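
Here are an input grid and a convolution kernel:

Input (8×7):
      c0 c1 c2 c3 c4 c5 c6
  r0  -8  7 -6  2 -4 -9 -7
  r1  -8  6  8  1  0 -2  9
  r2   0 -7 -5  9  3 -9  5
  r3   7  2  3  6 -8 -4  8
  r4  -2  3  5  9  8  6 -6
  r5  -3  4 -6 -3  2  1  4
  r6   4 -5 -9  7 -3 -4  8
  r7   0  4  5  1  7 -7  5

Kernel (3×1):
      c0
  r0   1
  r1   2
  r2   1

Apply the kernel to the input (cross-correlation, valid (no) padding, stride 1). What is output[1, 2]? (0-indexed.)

1

The receptive field on the input at this output position is [8 / -5 / 3]. Elementwise product with the kernel and sum: 8·1 + -5·2 + 3·1.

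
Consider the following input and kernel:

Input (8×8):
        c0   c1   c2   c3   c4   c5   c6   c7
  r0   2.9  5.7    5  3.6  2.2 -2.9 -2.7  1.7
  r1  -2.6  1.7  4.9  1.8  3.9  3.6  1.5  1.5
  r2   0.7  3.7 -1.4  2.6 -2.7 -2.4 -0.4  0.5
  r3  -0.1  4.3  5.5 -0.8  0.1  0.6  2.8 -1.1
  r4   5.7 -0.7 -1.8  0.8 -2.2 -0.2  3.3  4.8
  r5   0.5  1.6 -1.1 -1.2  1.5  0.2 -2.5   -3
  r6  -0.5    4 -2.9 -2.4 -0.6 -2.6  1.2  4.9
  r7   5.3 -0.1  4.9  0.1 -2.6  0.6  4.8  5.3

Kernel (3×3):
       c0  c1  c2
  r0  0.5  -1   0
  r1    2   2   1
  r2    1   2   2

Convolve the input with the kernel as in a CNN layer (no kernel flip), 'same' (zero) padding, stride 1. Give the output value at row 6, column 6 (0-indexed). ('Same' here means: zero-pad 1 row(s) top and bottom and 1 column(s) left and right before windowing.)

25.5

The receptive field on the zero-padded input at this output position is [0.2 -2.5 -3 / -2.6 1.2 4.9 / 0.6 4.8 5.3]. Elementwise product with the kernel and sum: 0.2·0.5 + -2.5·-1 + -2.6·2 + 1.2·2 + 4.9·1 + 0.6·1 + 4.8·2 + 5.3·2.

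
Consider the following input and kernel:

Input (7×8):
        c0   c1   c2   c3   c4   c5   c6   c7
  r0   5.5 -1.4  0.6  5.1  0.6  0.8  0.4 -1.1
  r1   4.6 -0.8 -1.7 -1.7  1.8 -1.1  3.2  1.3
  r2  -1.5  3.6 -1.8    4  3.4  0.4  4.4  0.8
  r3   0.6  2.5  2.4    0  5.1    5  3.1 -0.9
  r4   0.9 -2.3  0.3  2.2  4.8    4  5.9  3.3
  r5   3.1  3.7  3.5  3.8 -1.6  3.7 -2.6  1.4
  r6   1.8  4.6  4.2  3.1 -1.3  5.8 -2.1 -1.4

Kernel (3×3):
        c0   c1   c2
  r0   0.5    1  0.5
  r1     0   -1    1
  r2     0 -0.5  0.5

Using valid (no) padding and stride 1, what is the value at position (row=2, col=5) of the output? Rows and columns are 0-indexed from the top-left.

The receptive field on the input at this output position is [0.4 4.4 0.8 / 5 3.1 -0.9 / 4 5.9 3.3]. Elementwise product with the kernel and sum: 0.4·0.5 + 4.4·1 + 0.8·0.5 + 3.1·-1 + -0.9·1 + 5.9·-0.5 + 3.3·0.5.

-0.3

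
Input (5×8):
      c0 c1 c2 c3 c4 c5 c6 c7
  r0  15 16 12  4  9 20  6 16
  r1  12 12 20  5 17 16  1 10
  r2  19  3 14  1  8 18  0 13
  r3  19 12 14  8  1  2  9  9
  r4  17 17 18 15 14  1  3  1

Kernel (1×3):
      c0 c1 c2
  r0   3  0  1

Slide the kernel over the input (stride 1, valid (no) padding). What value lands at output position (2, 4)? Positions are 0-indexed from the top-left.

The receptive field on the input at this output position is [8 18 0]. Elementwise product with the kernel and sum: 8·3 + 0·1.

24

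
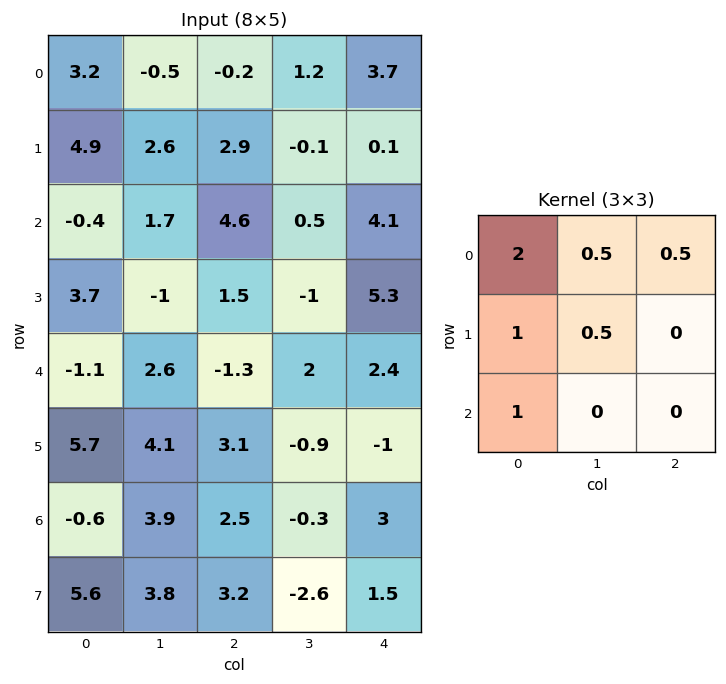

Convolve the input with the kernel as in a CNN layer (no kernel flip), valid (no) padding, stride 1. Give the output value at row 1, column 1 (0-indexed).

The receptive field on the input at this output position is [2.6 2.9 -0.1 / 1.7 4.6 0.5 / -1 1.5 -1]. Elementwise product with the kernel and sum: 2.6·2 + 2.9·0.5 + -0.1·0.5 + 1.7·1 + 4.6·0.5 + -1·1.

9.6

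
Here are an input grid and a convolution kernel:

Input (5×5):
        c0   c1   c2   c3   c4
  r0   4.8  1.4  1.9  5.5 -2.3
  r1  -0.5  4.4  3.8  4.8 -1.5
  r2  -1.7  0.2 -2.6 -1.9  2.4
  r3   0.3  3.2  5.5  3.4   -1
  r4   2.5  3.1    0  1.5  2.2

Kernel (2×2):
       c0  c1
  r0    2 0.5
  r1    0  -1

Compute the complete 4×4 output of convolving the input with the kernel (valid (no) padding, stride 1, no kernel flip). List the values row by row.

Output[0,0]: The receptive field on the input at this output position is [4.8 1.4 / -0.5 4.4]. Elementwise product with the kernel and sum: 4.8·2 + 1.4·0.5 + 4.4·-1.
Output[0,1]: The receptive field on the input at this output position is [1.4 1.9 / 4.4 3.8]. Elementwise product with the kernel and sum: 1.4·2 + 1.9·0.5 + 3.8·-1.

5.9 -0.05 1.75 11.35
1 13.3 11.9 6.45
-6.5 -6.4 -9.55 -1.6
-0.9 9.15 11.2 4.1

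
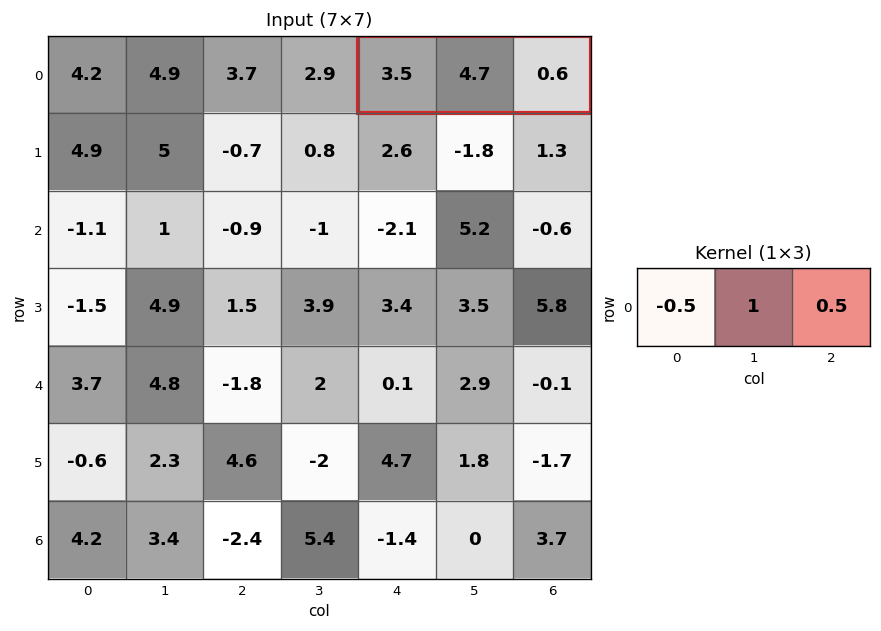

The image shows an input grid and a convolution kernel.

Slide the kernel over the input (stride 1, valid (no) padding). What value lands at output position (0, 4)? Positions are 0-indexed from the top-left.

3.25

The receptive field on the input at this output position is [3.5 4.7 0.6]. Elementwise product with the kernel and sum: 3.5·-0.5 + 4.7·1 + 0.6·0.5.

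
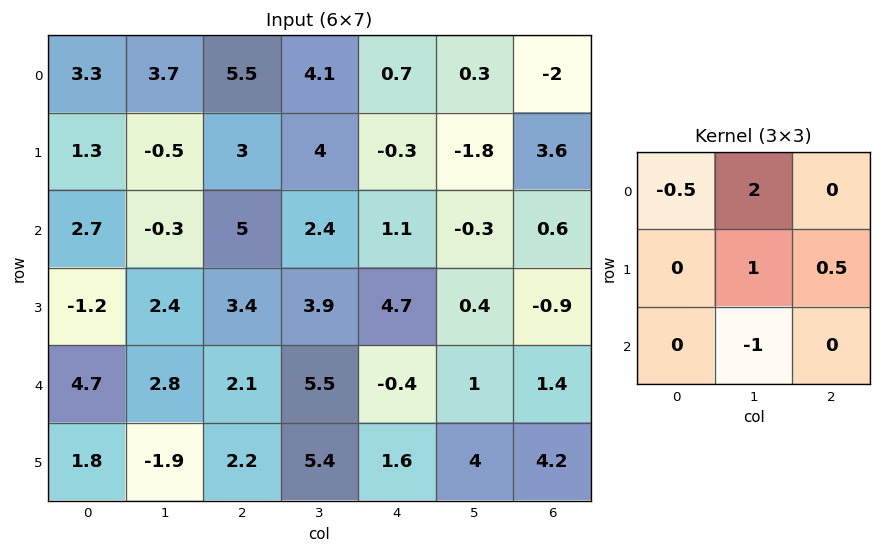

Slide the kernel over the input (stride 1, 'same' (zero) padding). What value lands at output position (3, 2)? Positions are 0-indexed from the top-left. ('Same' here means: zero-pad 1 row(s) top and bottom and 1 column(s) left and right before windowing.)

13.4

The receptive field on the zero-padded input at this output position is [-0.3 5 2.4 / 2.4 3.4 3.9 / 2.8 2.1 5.5]. Elementwise product with the kernel and sum: -0.3·-0.5 + 5·2 + 3.4·1 + 3.9·0.5 + 2.1·-1.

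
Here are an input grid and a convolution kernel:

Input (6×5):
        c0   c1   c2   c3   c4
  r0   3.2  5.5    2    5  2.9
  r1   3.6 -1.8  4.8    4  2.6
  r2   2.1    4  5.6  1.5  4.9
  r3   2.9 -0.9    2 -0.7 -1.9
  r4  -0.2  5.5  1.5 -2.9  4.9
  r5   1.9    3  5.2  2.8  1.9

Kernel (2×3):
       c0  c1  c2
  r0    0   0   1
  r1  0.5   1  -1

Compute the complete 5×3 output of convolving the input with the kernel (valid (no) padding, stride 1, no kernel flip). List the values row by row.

Output[0,0]: The receptive field on the input at this output position is [3.2 5.5 2 / 3.6 -1.8 4.8]. Elementwise product with the kernel and sum: 2·1 + 3.6·0.5 + -1.8·1 + 4.8·-1.

-2.8 4.9 6.7
4.25 10.1 2
4.15 3.75 7.1
5.9 6.45 -8.95
0.25 1 8.4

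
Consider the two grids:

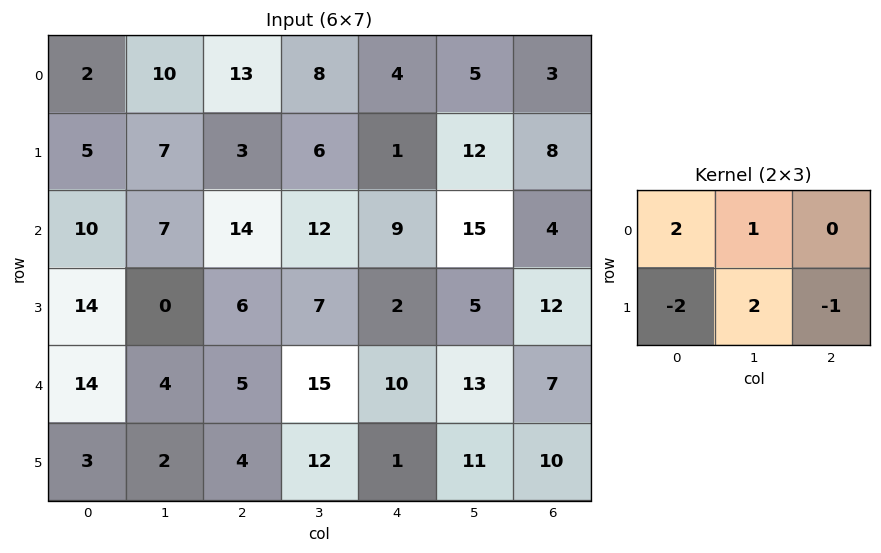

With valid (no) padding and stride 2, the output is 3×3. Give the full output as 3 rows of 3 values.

15 39 27
-7 40 27
26 40 43

Output[0,0]: The receptive field on the input at this output position is [2 10 13 / 5 7 3]. Elementwise product with the kernel and sum: 2·2 + 10·1 + 5·-2 + 7·2 + 3·-1.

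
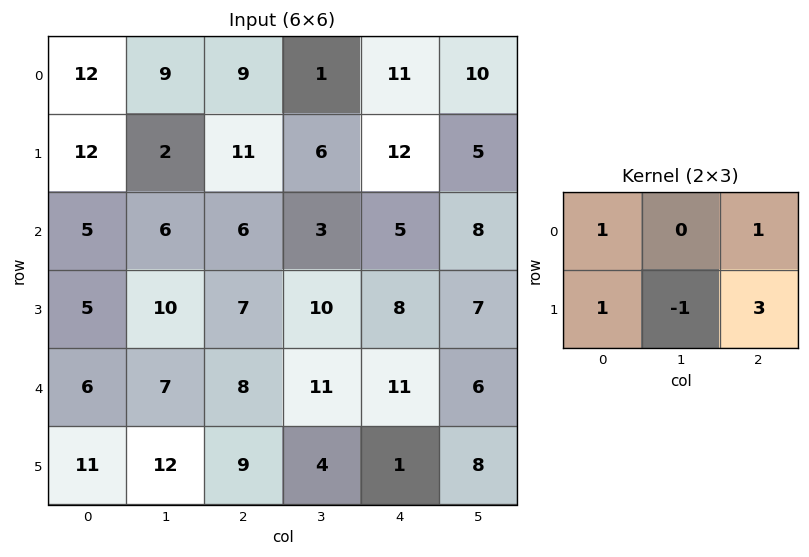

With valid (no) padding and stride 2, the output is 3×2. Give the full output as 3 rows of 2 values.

Output[0,0]: The receptive field on the input at this output position is [12 9 9 / 12 2 11]. Elementwise product with the kernel and sum: 12·1 + 9·1 + 12·1 + 2·-1 + 11·3.

64 61
27 32
40 27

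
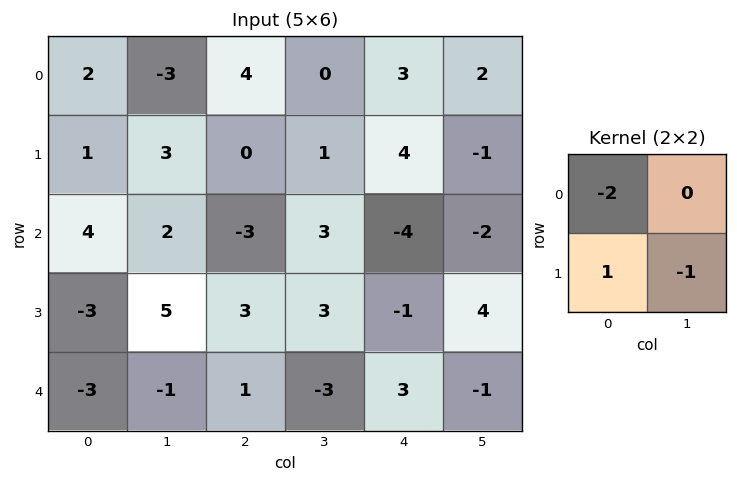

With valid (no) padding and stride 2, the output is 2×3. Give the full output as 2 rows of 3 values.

-6 -9 -1
-16 6 3

Output[0,0]: The receptive field on the input at this output position is [2 -3 / 1 3]. Elementwise product with the kernel and sum: 2·-2 + 1·1 + 3·-1.
Output[0,1]: The receptive field on the input at this output position is [4 0 / 0 1]. Elementwise product with the kernel and sum: 4·-2 + 0·1 + 1·-1.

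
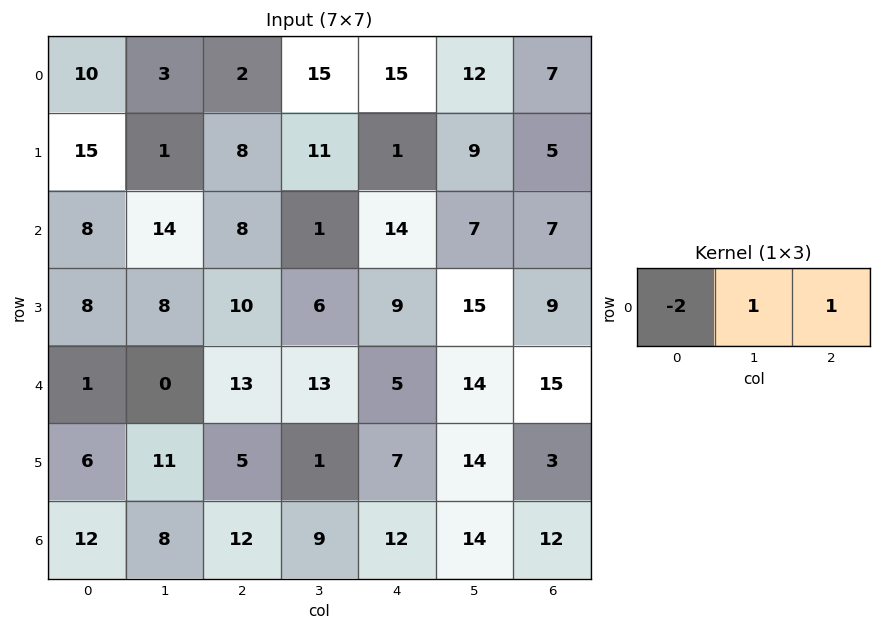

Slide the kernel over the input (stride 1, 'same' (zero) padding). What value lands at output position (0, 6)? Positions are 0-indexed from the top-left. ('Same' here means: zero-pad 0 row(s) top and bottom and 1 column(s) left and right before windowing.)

-17

The receptive field on the zero-padded input at this output position is [12 7 0]. Elementwise product with the kernel and sum: 12·-2 + 7·1 + 0·1.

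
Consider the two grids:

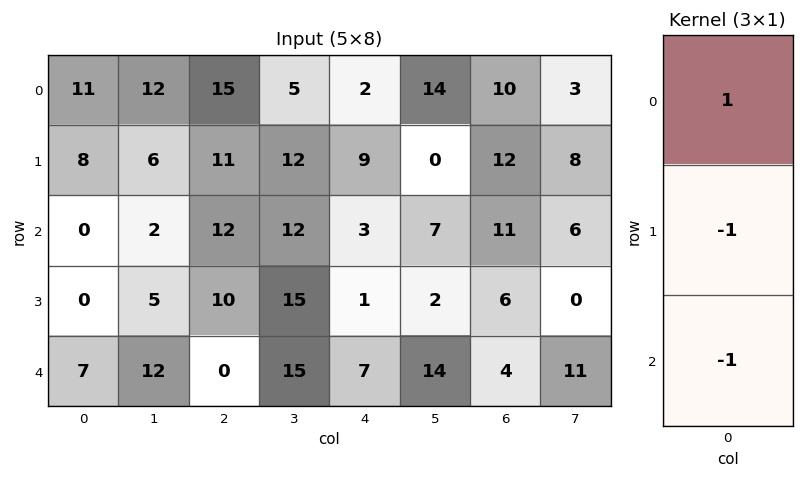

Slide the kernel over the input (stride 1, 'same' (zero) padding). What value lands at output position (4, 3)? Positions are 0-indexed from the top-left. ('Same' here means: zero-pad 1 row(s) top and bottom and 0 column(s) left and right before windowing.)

0

The receptive field on the zero-padded input at this output position is [15 / 15 / 0]. Elementwise product with the kernel and sum: 15·1 + 15·-1 + 0·-1.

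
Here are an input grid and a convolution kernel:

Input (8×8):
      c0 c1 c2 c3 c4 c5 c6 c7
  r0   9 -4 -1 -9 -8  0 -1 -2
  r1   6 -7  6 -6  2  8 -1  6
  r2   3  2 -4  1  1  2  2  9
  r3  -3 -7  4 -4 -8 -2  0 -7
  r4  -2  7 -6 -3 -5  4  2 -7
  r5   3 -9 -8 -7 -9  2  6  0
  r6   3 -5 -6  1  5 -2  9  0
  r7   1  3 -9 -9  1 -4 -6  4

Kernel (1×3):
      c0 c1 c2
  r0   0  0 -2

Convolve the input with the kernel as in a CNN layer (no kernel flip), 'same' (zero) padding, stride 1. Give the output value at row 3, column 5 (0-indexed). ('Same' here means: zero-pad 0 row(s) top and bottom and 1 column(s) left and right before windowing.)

The receptive field on the zero-padded input at this output position is [-8 -2 0]. Elementwise product with the kernel and sum: 0·-2.

0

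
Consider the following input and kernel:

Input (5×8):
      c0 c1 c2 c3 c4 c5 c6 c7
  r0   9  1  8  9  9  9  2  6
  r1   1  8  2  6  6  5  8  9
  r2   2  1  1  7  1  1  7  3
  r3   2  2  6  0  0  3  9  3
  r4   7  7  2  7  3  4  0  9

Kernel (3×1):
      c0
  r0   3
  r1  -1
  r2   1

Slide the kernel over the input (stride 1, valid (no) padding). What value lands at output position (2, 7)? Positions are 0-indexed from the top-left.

The receptive field on the input at this output position is [3 / 3 / 9]. Elementwise product with the kernel and sum: 3·3 + 3·-1 + 9·1.

15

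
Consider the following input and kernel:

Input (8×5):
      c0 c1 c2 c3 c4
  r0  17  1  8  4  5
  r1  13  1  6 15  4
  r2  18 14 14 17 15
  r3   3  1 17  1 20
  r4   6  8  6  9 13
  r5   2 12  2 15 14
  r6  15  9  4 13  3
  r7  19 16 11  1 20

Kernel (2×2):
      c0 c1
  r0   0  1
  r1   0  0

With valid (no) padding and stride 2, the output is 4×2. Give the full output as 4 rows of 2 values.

Output[0,0]: The receptive field on the input at this output position is [17 1 / 13 1]. Elementwise product with the kernel and sum: 1·1.

1 4
14 17
8 9
9 13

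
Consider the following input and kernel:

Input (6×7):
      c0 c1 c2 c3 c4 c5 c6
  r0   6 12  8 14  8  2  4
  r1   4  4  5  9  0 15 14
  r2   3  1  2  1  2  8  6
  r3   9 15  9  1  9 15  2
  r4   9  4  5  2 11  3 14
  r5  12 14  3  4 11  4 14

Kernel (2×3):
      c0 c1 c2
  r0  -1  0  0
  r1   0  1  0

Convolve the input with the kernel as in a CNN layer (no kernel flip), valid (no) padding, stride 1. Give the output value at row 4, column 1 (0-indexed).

The receptive field on the input at this output position is [4 5 2 / 14 3 4]. Elementwise product with the kernel and sum: 4·-1 + 3·1.

-1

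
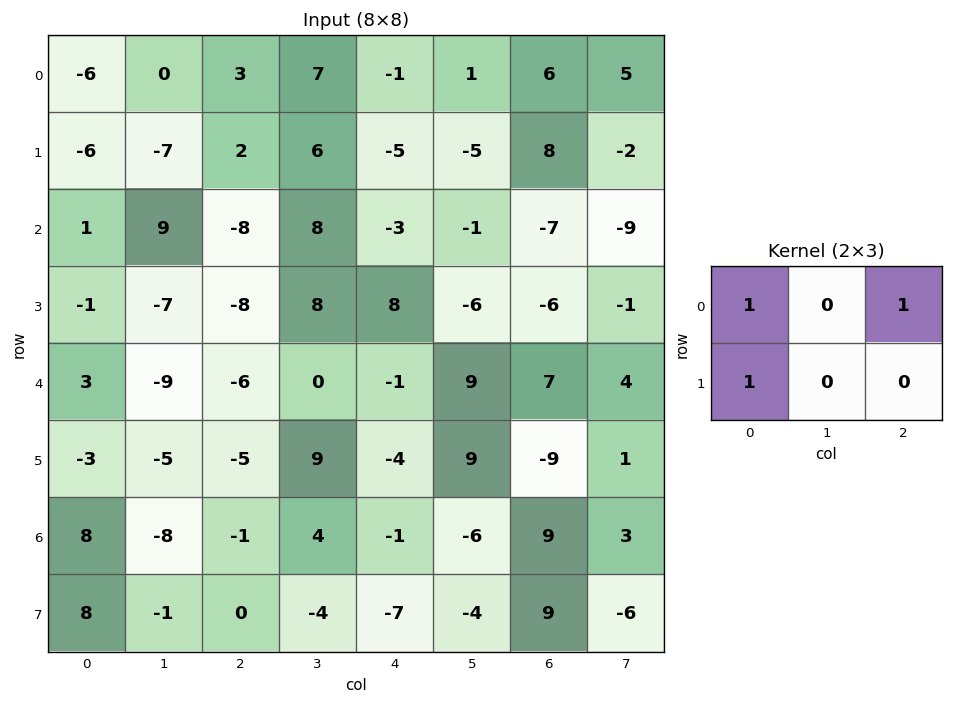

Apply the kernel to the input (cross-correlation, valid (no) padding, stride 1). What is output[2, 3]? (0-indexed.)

The receptive field on the input at this output position is [8 -3 -1 / 8 8 -6]. Elementwise product with the kernel and sum: 8·1 + -1·1 + 8·1.

15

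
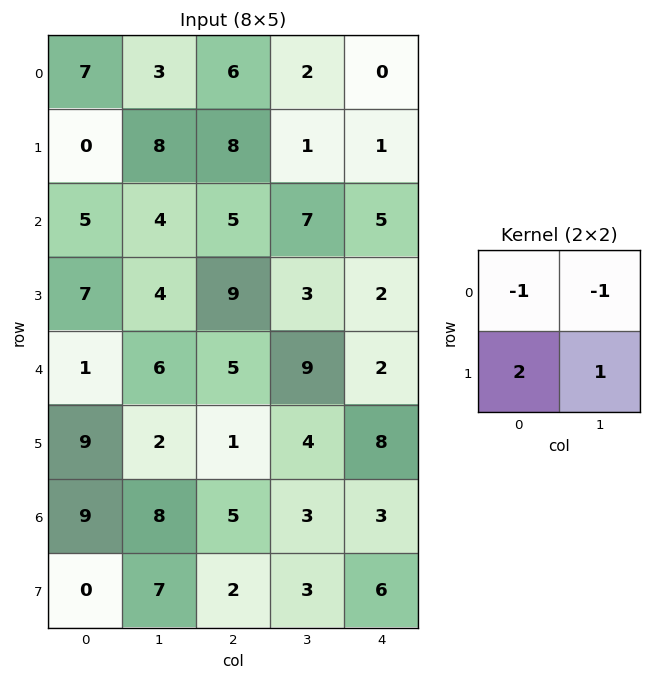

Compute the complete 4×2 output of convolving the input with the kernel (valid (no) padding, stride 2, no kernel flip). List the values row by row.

-2 9
9 9
13 -8
-10 -1

Output[0,0]: The receptive field on the input at this output position is [7 3 / 0 8]. Elementwise product with the kernel and sum: 7·-1 + 3·-1 + 0·2 + 8·1.
Output[0,1]: The receptive field on the input at this output position is [6 2 / 8 1]. Elementwise product with the kernel and sum: 6·-1 + 2·-1 + 8·2 + 1·1.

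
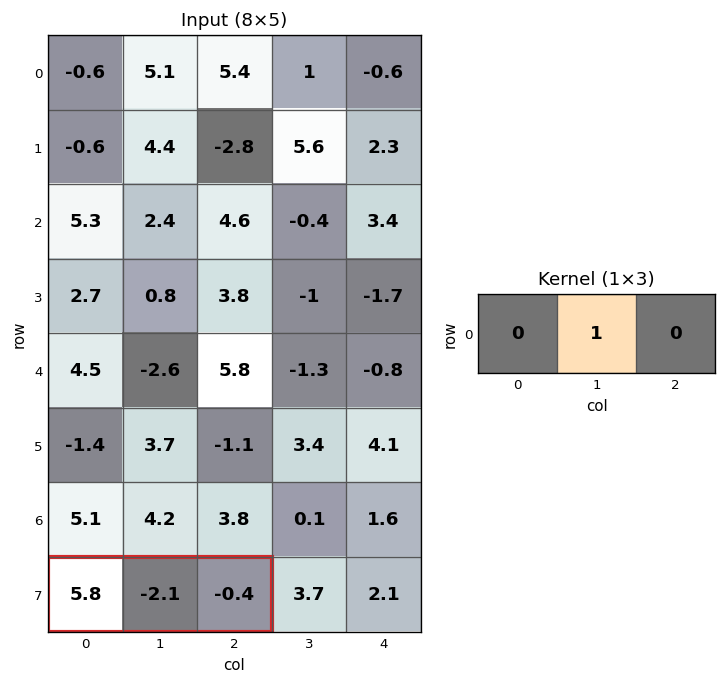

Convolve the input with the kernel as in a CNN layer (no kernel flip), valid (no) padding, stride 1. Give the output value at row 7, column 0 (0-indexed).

-2.1

The receptive field on the input at this output position is [5.8 -2.1 -0.4]. Elementwise product with the kernel and sum: -2.1·1.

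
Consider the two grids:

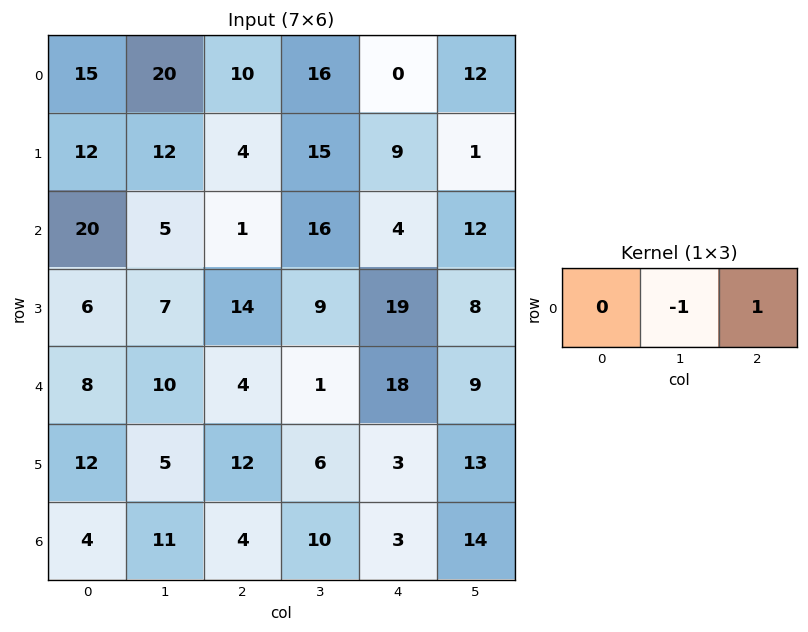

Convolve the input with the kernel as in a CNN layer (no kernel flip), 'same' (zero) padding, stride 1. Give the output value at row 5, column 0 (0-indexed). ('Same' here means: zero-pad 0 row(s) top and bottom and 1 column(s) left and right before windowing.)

-7

The receptive field on the zero-padded input at this output position is [0 12 5]. Elementwise product with the kernel and sum: 12·-1 + 5·1.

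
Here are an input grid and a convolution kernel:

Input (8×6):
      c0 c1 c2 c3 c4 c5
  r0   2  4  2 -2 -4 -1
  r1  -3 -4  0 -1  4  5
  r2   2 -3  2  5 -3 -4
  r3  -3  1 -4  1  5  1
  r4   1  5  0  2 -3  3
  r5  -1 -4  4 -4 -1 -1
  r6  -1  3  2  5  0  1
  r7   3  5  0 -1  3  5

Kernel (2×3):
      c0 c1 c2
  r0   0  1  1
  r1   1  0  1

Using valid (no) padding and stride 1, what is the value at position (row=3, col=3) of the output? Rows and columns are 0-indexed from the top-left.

11

The receptive field on the input at this output position is [1 5 1 / 2 -3 3]. Elementwise product with the kernel and sum: 5·1 + 1·1 + 2·1 + 3·1.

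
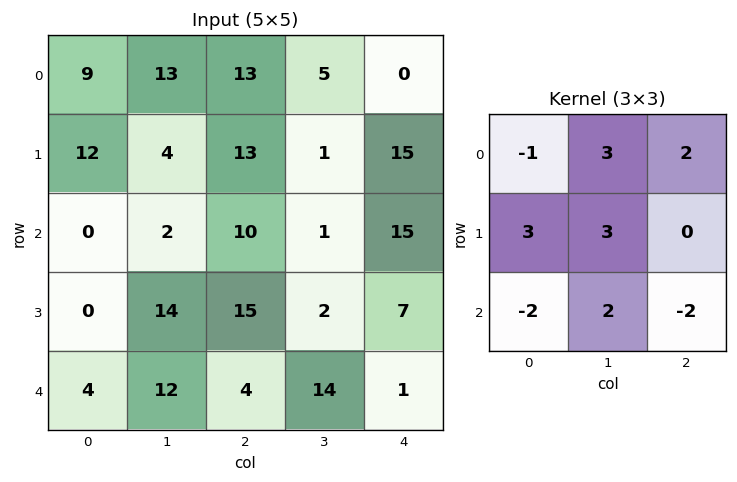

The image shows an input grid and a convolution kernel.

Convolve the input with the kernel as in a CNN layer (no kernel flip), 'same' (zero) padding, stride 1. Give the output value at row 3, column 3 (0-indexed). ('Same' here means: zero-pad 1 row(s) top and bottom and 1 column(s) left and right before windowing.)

The receptive field on the zero-padded input at this output position is [10 1 15 / 15 2 7 / 4 14 1]. Elementwise product with the kernel and sum: 10·-1 + 1·3 + 15·2 + 15·3 + 2·3 + 4·-2 + 14·2 + 1·-2.

92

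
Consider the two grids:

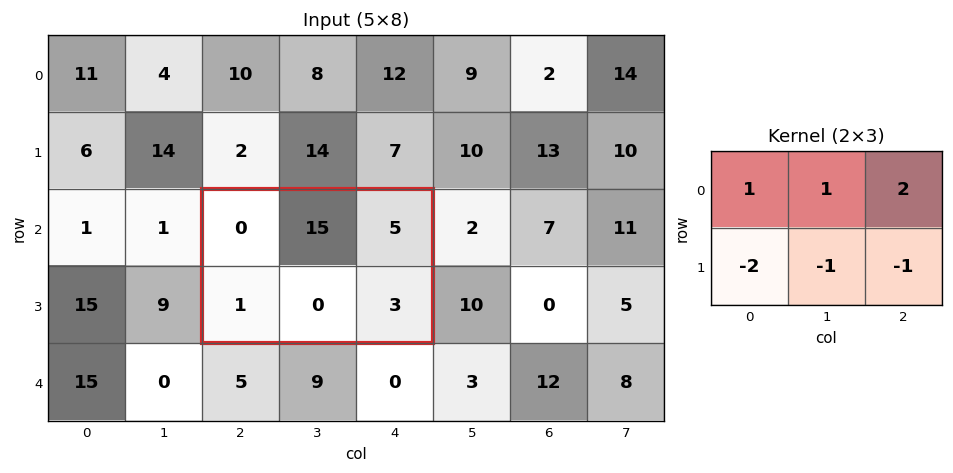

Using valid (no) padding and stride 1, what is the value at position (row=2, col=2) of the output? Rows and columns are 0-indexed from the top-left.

The receptive field on the input at this output position is [0 15 5 / 1 0 3]. Elementwise product with the kernel and sum: 0·1 + 15·1 + 5·2 + 1·-2 + 0·-1 + 3·-1.

20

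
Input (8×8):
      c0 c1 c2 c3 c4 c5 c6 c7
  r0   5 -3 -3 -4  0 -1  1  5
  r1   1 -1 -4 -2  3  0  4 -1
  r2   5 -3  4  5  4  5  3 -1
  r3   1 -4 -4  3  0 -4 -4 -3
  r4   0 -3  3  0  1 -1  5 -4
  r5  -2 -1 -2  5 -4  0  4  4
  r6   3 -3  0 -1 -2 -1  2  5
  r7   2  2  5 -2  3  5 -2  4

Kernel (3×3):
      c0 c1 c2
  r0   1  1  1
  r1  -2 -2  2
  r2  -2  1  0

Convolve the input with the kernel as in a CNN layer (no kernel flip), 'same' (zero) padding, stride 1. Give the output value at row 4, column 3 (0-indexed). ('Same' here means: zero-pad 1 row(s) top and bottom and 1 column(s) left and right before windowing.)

4

The receptive field on the zero-padded input at this output position is [-4 3 0 / 3 0 1 / -2 5 -4]. Elementwise product with the kernel and sum: -4·1 + 3·1 + 0·1 + 3·-2 + 0·-2 + 1·2 + -2·-2 + 5·1.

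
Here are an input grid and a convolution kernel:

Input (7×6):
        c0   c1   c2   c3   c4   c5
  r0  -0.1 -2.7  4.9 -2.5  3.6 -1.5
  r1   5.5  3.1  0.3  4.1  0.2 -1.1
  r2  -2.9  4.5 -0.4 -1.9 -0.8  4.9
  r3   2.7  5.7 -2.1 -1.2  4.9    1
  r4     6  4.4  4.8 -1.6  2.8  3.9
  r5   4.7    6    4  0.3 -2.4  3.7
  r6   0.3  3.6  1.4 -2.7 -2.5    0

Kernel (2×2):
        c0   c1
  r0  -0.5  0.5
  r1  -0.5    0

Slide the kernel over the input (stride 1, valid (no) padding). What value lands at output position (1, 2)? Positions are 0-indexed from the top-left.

The receptive field on the input at this output position is [0.3 4.1 / -0.4 -1.9]. Elementwise product with the kernel and sum: 0.3·-0.5 + 4.1·0.5 + -0.4·-0.5.

2.1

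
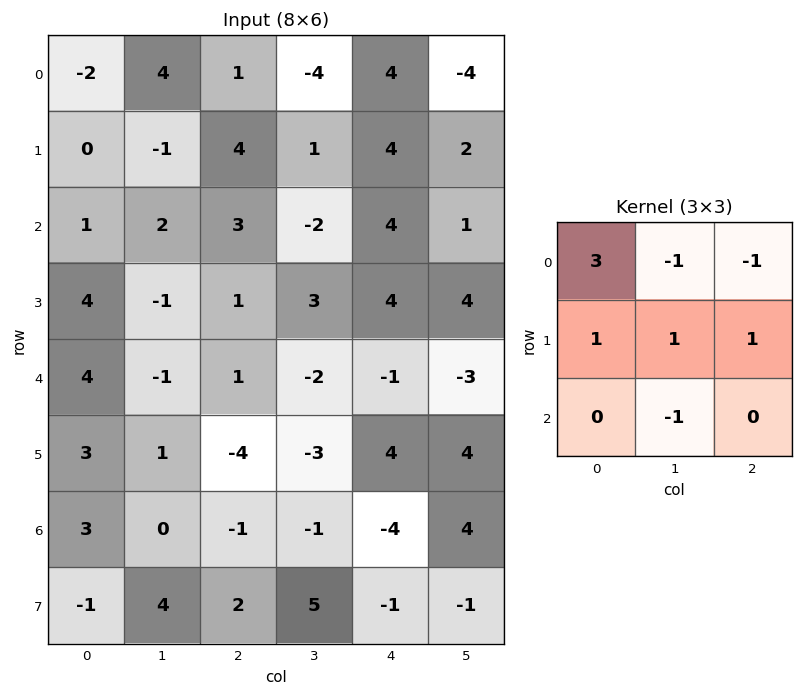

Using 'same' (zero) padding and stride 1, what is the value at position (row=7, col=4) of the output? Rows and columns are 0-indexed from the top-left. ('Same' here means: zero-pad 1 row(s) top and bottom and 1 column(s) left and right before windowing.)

The receptive field on the zero-padded input at this output position is [-1 -4 4 / 5 -1 -1 / 0 0 0]. Elementwise product with the kernel and sum: -1·3 + -4·-1 + 4·-1 + 5·1 + -1·1 + -1·1 + 0·-1.

0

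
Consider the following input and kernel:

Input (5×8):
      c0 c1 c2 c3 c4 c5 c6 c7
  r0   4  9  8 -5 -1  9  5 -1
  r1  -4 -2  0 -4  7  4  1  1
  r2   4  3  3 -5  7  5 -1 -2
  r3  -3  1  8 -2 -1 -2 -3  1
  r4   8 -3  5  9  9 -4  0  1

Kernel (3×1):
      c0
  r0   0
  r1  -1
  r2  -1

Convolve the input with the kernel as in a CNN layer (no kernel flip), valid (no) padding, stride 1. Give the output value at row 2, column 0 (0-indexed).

-5

The receptive field on the input at this output position is [4 / -3 / 8]. Elementwise product with the kernel and sum: -3·-1 + 8·-1.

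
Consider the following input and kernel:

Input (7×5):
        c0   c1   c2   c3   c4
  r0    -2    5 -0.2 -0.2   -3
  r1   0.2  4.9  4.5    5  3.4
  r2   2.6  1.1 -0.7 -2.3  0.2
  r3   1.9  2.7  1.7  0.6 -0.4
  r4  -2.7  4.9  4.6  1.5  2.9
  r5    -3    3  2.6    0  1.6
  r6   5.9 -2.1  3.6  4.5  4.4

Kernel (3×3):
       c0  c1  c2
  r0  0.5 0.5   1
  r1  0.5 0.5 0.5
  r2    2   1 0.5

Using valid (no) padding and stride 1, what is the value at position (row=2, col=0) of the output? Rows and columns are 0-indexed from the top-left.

6.1

The receptive field on the input at this output position is [2.6 1.1 -0.7 / 1.9 2.7 1.7 / -2.7 4.9 4.6]. Elementwise product with the kernel and sum: 2.6·0.5 + 1.1·0.5 + -0.7·1 + 1.9·0.5 + 2.7·0.5 + 1.7·0.5 + -2.7·2 + 4.9·1 + 4.6·0.5.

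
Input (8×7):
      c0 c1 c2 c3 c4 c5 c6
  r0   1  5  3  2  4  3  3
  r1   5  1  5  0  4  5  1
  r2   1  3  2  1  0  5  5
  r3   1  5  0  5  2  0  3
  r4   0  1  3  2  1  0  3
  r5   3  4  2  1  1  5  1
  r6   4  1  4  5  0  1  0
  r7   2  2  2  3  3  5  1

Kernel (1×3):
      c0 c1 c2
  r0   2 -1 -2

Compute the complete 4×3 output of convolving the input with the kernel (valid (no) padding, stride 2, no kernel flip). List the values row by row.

Output[0,0]: The receptive field on the input at this output position is [1 5 3]. Elementwise product with the kernel and sum: 1·2 + 5·-1 + 3·-2.
Output[0,1]: The receptive field on the input at this output position is [3 2 4]. Elementwise product with the kernel and sum: 3·2 + 2·-1 + 4·-2.

-9 -4 -1
-5 3 -15
-7 2 -4
-1 3 -1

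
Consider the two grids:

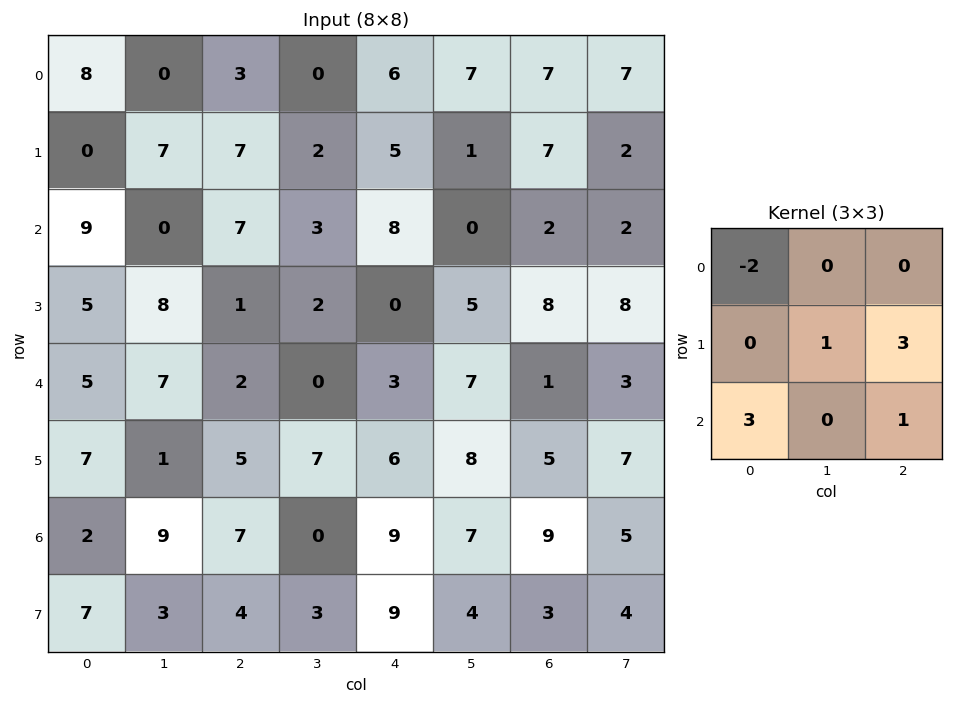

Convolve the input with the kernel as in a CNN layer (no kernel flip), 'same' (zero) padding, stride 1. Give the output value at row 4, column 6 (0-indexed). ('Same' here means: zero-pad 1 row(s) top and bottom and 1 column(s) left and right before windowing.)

31

The receptive field on the zero-padded input at this output position is [5 8 8 / 7 1 3 / 8 5 7]. Elementwise product with the kernel and sum: 5·-2 + 1·1 + 3·3 + 8·3 + 7·1.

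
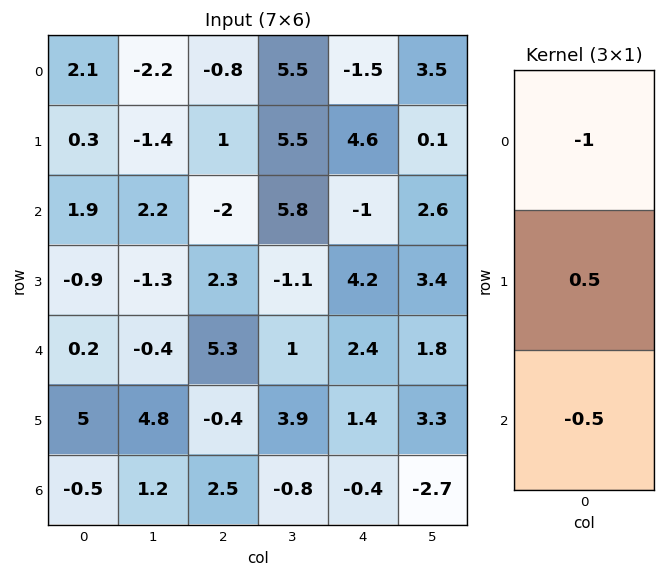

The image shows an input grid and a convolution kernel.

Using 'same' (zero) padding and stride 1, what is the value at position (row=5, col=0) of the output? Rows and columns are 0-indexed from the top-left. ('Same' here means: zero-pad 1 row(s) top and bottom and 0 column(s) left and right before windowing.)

The receptive field on the zero-padded input at this output position is [0.2 / 5 / -0.5]. Elementwise product with the kernel and sum: 0.2·-1 + 5·0.5 + -0.5·-0.5.

2.55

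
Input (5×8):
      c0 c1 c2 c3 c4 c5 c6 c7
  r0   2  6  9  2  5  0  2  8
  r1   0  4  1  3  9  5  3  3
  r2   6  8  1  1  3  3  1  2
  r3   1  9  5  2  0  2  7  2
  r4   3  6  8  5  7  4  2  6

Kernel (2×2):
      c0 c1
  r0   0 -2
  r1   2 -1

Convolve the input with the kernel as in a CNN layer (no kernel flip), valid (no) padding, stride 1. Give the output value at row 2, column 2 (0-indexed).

The receptive field on the input at this output position is [1 1 / 5 2]. Elementwise product with the kernel and sum: 1·-2 + 5·2 + 2·-1.

6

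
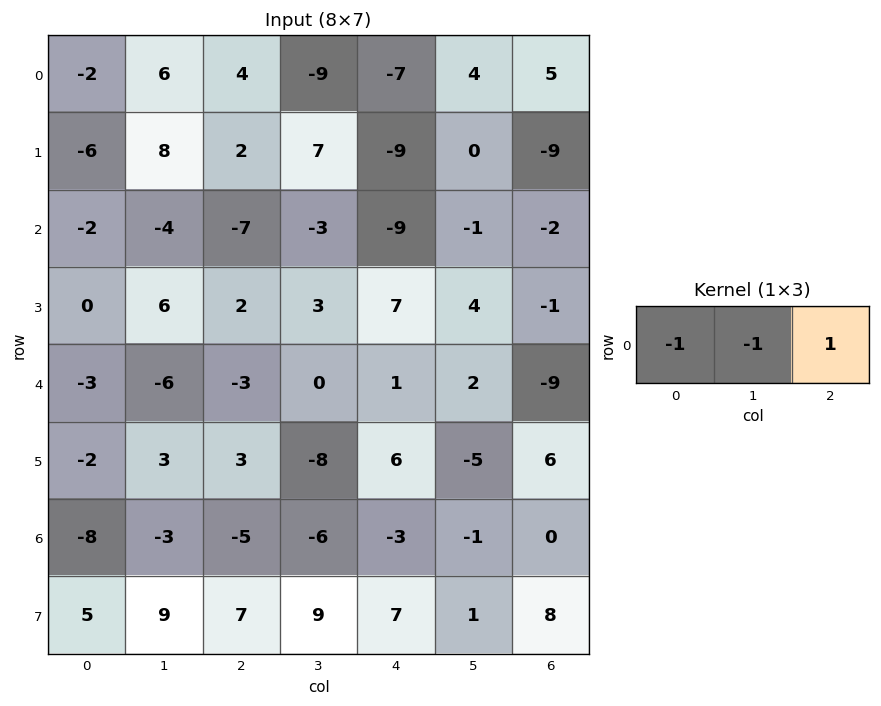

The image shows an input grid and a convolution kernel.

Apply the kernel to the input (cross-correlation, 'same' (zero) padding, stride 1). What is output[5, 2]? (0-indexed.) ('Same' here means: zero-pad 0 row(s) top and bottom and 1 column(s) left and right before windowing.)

-14

The receptive field on the zero-padded input at this output position is [3 3 -8]. Elementwise product with the kernel and sum: 3·-1 + 3·-1 + -8·1.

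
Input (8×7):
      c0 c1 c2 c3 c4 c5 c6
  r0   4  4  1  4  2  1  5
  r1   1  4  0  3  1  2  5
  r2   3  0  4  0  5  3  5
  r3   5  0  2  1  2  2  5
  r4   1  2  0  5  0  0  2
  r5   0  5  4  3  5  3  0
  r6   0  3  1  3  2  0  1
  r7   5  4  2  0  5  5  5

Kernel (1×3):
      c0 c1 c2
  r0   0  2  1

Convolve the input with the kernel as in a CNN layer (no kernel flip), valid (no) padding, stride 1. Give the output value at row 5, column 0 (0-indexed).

The receptive field on the input at this output position is [0 5 4]. Elementwise product with the kernel and sum: 5·2 + 4·1.

14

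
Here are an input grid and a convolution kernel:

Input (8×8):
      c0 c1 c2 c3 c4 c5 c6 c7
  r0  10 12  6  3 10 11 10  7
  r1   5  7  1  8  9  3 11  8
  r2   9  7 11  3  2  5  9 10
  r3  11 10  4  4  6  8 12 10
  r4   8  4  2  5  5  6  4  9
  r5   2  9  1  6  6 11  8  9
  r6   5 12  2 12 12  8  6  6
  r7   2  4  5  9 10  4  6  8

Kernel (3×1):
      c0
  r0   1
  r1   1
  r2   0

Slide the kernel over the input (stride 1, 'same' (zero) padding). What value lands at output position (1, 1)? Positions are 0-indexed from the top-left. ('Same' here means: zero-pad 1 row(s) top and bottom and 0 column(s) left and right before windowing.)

19

The receptive field on the zero-padded input at this output position is [12 / 7 / 7]. Elementwise product with the kernel and sum: 12·1 + 7·1.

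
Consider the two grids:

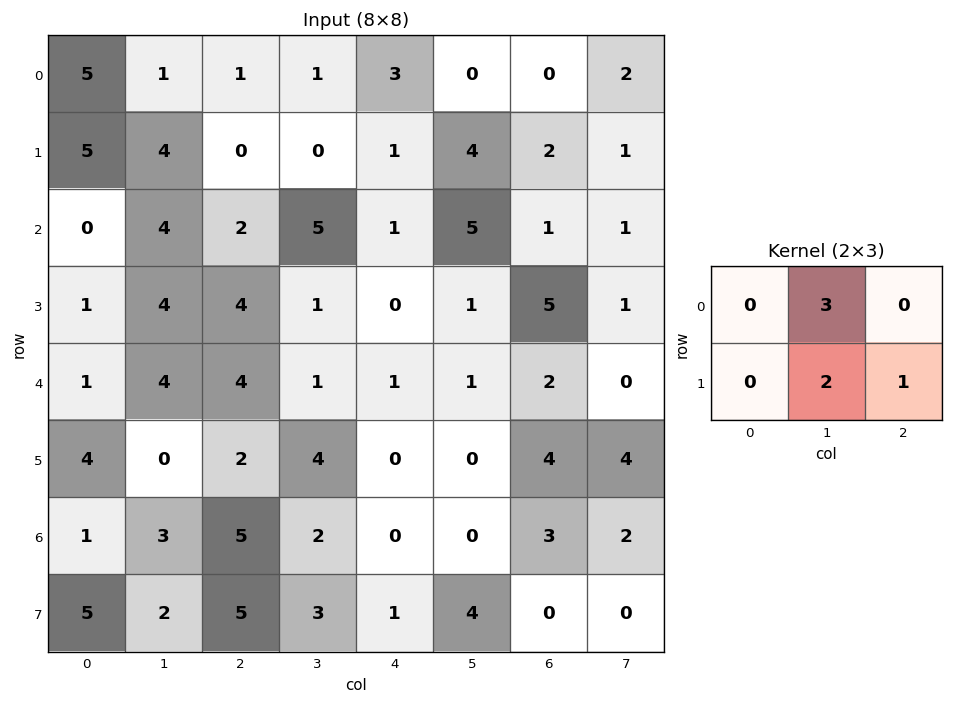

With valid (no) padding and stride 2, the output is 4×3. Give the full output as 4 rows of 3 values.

11 4 10
24 17 22
14 11 7
18 13 8

Output[0,0]: The receptive field on the input at this output position is [5 1 1 / 5 4 0]. Elementwise product with the kernel and sum: 1·3 + 4·2 + 0·1.
Output[0,1]: The receptive field on the input at this output position is [1 1 3 / 0 0 1]. Elementwise product with the kernel and sum: 1·3 + 0·2 + 1·1.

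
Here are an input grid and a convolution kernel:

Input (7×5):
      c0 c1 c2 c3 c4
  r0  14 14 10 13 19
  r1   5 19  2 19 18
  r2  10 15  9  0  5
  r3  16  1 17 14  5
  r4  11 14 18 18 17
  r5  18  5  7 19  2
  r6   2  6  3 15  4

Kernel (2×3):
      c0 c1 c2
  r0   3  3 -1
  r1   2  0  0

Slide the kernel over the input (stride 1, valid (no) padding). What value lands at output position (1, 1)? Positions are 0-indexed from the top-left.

The receptive field on the input at this output position is [19 2 19 / 15 9 0]. Elementwise product with the kernel and sum: 19·3 + 2·3 + 19·-1 + 15·2.

74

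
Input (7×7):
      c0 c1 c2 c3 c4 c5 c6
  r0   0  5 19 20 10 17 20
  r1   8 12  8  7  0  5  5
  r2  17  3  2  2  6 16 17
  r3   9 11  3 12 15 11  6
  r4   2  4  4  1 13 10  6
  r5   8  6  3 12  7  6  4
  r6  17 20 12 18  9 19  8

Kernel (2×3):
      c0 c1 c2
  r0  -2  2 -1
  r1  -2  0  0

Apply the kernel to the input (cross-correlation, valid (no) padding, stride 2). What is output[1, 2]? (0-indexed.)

The receptive field on the input at this output position is [6 16 17 / 15 11 6]. Elementwise product with the kernel and sum: 6·-2 + 16·2 + 17·-1 + 15·-2.

-27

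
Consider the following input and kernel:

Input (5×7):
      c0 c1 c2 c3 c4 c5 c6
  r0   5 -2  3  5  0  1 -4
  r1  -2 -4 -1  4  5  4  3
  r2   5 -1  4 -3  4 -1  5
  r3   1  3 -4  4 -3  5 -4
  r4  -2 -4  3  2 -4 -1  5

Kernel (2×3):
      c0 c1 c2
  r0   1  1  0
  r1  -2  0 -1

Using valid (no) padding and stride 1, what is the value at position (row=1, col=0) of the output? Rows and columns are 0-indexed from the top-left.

-20

The receptive field on the input at this output position is [-2 -4 -1 / 5 -1 4]. Elementwise product with the kernel and sum: -2·1 + -4·1 + 5·-2 + 4·-1.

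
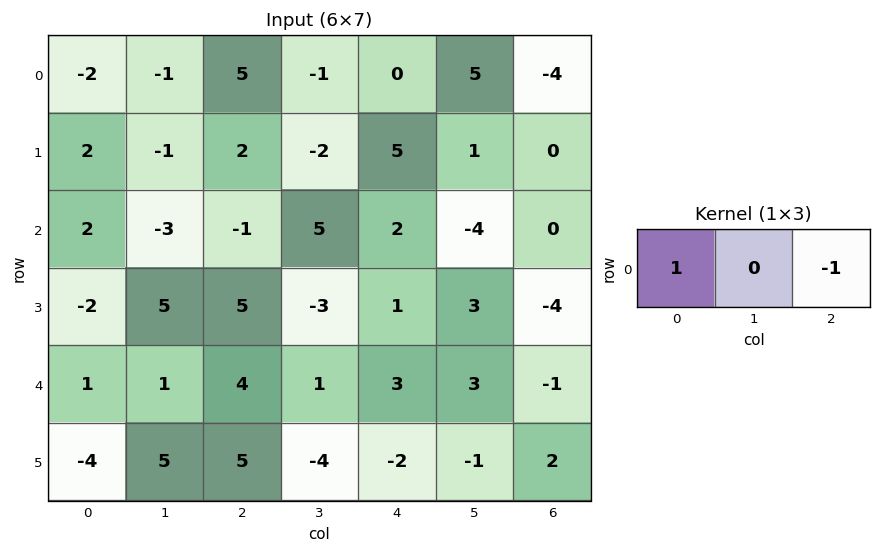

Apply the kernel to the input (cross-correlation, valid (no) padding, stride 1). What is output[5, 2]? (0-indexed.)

The receptive field on the input at this output position is [5 -4 -2]. Elementwise product with the kernel and sum: 5·1 + -2·-1.

7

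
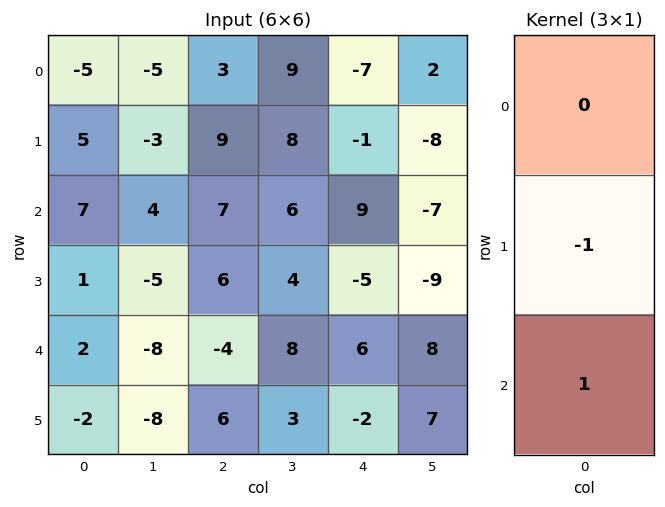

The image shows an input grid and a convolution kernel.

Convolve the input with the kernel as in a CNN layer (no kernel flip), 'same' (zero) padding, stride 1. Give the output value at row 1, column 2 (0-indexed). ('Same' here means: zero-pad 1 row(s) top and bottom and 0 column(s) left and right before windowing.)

The receptive field on the zero-padded input at this output position is [3 / 9 / 7]. Elementwise product with the kernel and sum: 9·-1 + 7·1.

-2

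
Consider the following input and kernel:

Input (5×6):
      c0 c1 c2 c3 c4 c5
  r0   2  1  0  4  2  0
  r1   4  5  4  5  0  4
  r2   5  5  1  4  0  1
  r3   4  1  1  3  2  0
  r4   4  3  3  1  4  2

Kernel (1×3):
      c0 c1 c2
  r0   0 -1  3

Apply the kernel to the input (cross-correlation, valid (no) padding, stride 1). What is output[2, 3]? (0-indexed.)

The receptive field on the input at this output position is [4 0 1]. Elementwise product with the kernel and sum: 0·-1 + 1·3.

3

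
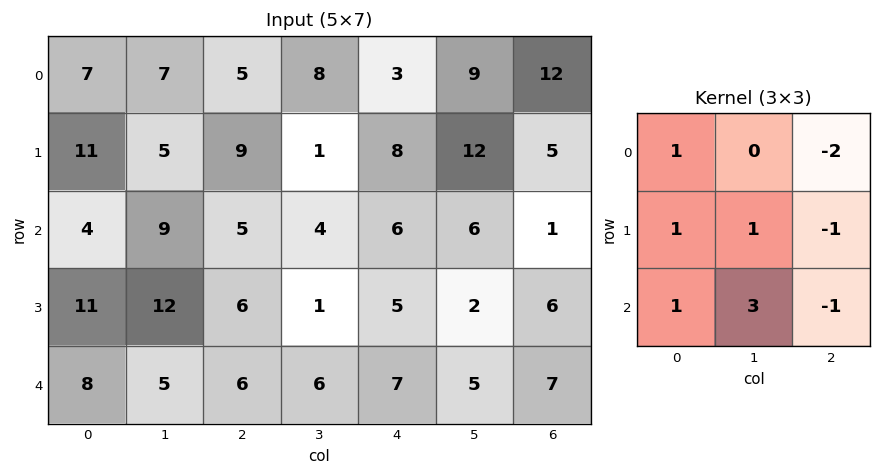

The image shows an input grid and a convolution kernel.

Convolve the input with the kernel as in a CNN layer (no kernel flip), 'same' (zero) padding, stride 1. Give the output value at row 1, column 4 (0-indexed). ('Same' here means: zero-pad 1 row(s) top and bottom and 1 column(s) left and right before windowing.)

The receptive field on the zero-padded input at this output position is [8 3 9 / 1 8 12 / 4 6 6]. Elementwise product with the kernel and sum: 8·1 + 9·-2 + 1·1 + 8·1 + 12·-1 + 4·1 + 6·3 + 6·-1.

3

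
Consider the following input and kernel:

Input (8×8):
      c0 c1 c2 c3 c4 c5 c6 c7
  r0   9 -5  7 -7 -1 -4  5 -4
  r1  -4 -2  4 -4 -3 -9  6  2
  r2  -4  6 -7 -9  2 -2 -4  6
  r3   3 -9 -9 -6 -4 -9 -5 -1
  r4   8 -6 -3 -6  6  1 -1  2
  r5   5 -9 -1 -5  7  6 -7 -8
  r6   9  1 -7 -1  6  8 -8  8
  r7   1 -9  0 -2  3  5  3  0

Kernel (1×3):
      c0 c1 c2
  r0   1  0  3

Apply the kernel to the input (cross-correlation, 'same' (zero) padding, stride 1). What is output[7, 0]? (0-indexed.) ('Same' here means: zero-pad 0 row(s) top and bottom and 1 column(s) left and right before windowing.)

The receptive field on the zero-padded input at this output position is [0 1 -9]. Elementwise product with the kernel and sum: 0·1 + -9·3.

-27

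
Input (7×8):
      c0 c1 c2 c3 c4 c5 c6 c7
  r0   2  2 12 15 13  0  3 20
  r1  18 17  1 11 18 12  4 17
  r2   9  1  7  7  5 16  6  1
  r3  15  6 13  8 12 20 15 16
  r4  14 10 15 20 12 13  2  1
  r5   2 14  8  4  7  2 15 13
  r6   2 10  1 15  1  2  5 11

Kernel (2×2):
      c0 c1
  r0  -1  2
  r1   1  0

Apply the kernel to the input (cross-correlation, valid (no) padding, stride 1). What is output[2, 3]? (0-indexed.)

The receptive field on the input at this output position is [7 5 / 8 12]. Elementwise product with the kernel and sum: 7·-1 + 5·2 + 8·1.

11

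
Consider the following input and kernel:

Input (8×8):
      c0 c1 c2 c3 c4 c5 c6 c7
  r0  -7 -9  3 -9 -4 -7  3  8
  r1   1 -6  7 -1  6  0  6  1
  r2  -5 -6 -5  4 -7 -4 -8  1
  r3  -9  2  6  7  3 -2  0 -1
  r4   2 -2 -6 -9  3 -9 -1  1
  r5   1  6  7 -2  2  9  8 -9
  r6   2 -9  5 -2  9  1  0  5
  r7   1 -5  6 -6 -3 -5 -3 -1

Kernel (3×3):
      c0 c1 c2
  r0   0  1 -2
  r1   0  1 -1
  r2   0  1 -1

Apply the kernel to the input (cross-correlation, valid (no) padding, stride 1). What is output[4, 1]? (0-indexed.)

28

The receptive field on the input at this output position is [-2 -6 -9 / 6 7 -2 / -9 5 -2]. Elementwise product with the kernel and sum: -6·1 + -9·-2 + 7·1 + -2·-1 + 5·1 + -2·-1.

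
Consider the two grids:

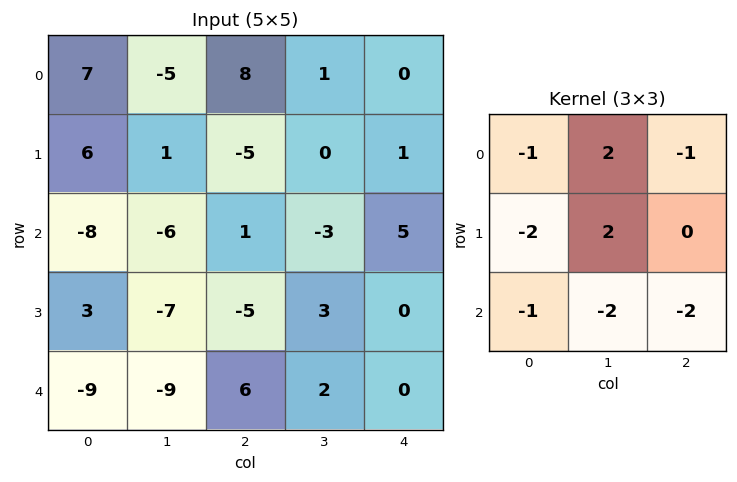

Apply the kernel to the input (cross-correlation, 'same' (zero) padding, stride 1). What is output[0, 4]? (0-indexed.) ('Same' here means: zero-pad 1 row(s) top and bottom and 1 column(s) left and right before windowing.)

The receptive field on the zero-padded input at this output position is [0 0 0 / 1 0 0 / 0 1 0]. Elementwise product with the kernel and sum: 0·-1 + 0·2 + 0·-1 + 1·-2 + 0·2 + 0·-1 + 1·-2 + 0·-2.

-4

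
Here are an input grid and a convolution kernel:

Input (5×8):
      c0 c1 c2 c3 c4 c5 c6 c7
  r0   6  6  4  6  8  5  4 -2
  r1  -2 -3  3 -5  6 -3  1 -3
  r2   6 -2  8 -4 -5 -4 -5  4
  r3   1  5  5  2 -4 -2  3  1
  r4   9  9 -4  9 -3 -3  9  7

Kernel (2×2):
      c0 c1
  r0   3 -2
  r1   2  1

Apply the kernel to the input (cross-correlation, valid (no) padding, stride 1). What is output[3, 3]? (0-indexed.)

The receptive field on the input at this output position is [2 -4 / 9 -3]. Elementwise product with the kernel and sum: 2·3 + -4·-2 + 9·2 + -3·1.

29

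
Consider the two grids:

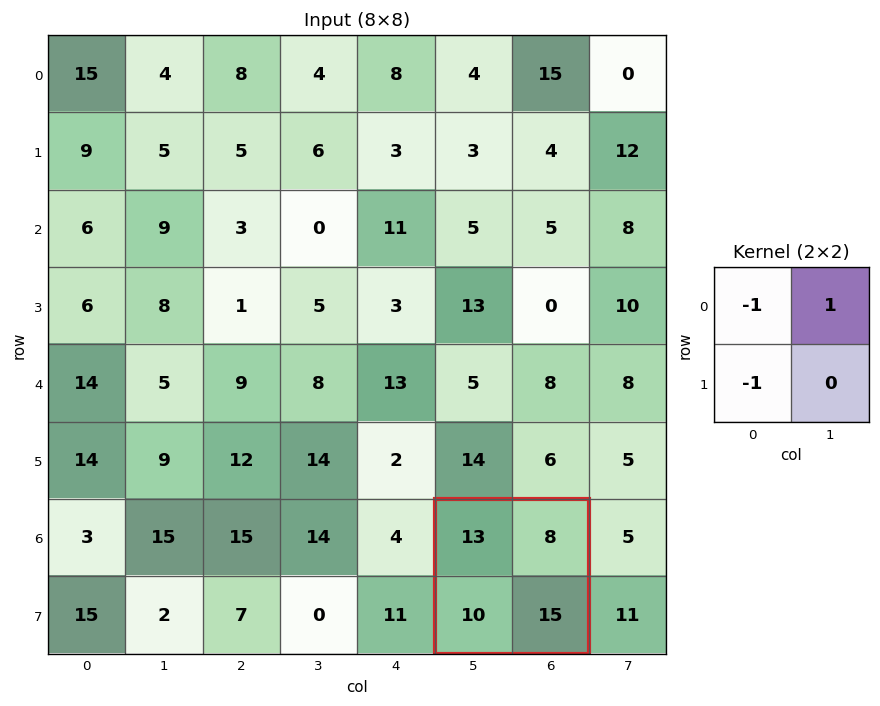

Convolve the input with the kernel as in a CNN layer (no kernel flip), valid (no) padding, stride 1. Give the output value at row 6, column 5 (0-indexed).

The receptive field on the input at this output position is [13 8 / 10 15]. Elementwise product with the kernel and sum: 13·-1 + 8·1 + 10·-1.

-15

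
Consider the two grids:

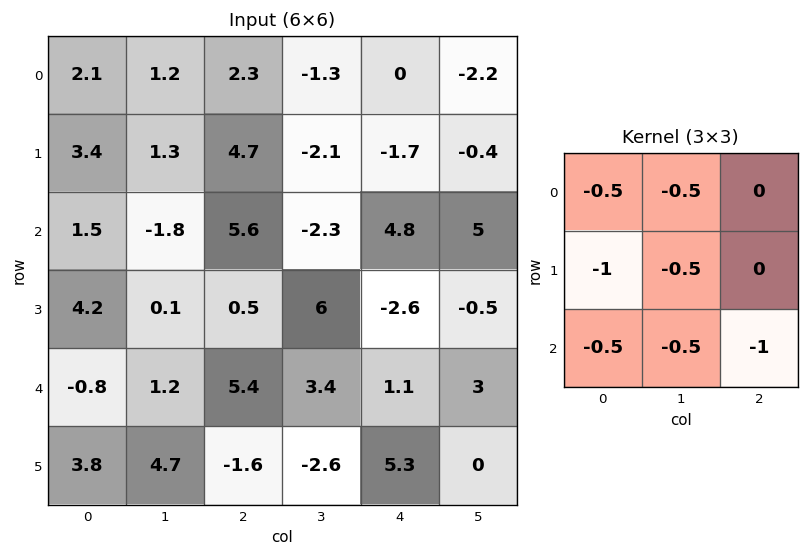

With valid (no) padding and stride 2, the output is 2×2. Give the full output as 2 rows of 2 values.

-11.15 -10.6
-9.7 -10.65

Output[0,0]: The receptive field on the input at this output position is [2.1 1.2 2.3 / 3.4 1.3 4.7 / 1.5 -1.8 5.6]. Elementwise product with the kernel and sum: 2.1·-0.5 + 1.2·-0.5 + 3.4·-1 + 1.3·-0.5 + 1.5·-0.5 + -1.8·-0.5 + 5.6·-1.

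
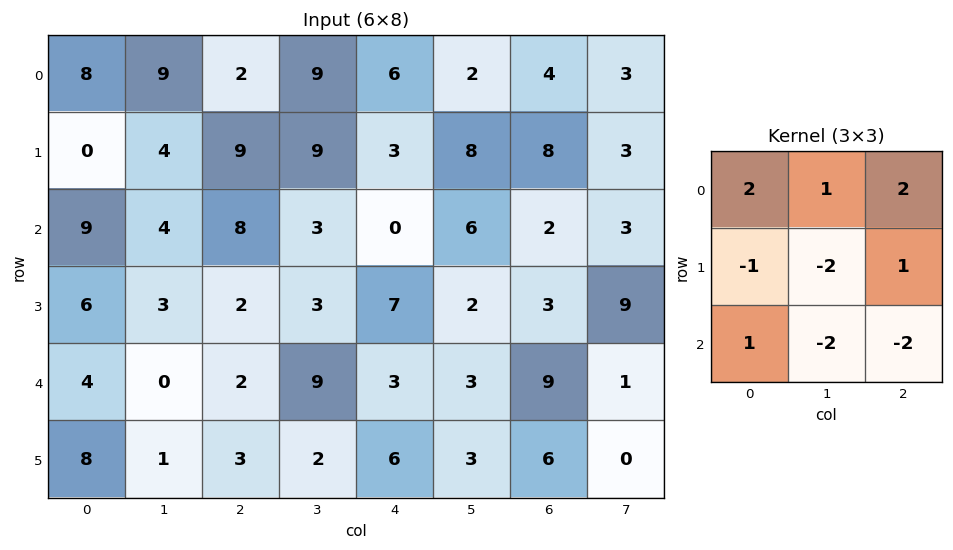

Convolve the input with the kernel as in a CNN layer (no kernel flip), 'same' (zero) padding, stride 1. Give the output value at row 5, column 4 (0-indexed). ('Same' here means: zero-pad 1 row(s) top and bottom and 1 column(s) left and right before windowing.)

16

The receptive field on the zero-padded input at this output position is [9 3 3 / 2 6 3 / 0 0 0]. Elementwise product with the kernel and sum: 9·2 + 3·1 + 3·2 + 2·-1 + 6·-2 + 3·1 + 0·1 + 0·-2 + 0·-2.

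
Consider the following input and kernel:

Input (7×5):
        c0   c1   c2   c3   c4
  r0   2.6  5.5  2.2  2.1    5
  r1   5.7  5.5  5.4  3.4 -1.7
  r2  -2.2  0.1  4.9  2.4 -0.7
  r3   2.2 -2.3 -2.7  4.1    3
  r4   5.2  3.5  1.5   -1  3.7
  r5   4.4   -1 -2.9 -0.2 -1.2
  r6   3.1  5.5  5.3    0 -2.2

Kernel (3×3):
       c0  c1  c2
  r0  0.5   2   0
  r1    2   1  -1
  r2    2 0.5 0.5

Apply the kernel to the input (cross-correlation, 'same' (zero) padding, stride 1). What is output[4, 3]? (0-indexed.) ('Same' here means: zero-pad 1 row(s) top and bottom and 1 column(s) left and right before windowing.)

-1.35

The receptive field on the zero-padded input at this output position is [-2.7 4.1 3 / 1.5 -1 3.7 / -2.9 -0.2 -1.2]. Elementwise product with the kernel and sum: -2.7·0.5 + 4.1·2 + 1.5·2 + -1·1 + 3.7·-1 + -2.9·2 + -0.2·0.5 + -1.2·0.5.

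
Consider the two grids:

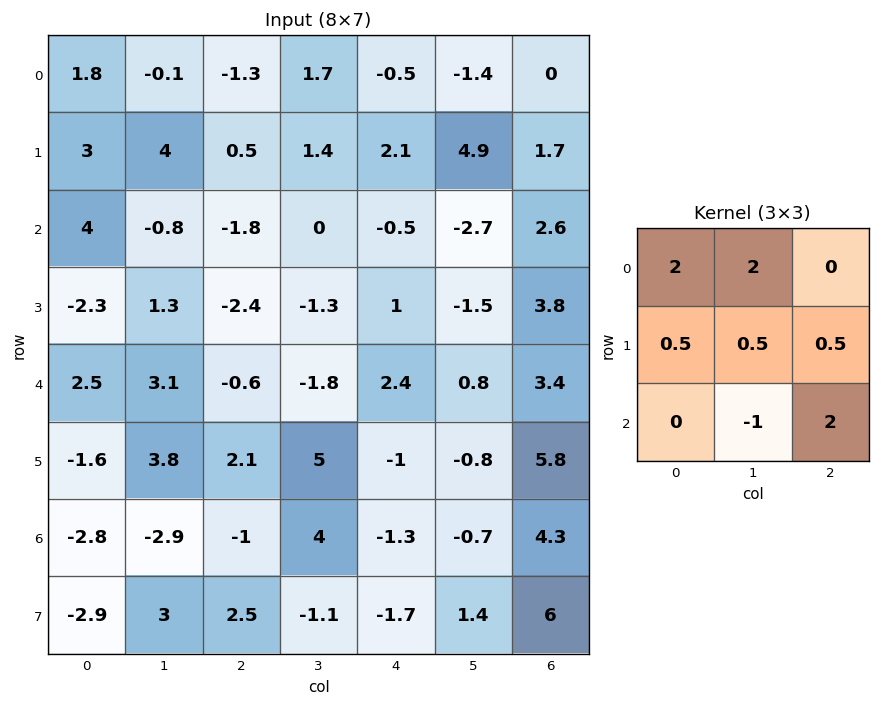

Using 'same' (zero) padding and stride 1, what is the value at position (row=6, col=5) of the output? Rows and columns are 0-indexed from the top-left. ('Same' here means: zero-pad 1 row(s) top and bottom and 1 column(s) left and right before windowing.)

8.15

The receptive field on the zero-padded input at this output position is [-1 -0.8 5.8 / -1.3 -0.7 4.3 / -1.7 1.4 6]. Elementwise product with the kernel and sum: -1·2 + -0.8·2 + -1.3·0.5 + -0.7·0.5 + 4.3·0.5 + 1.4·-1 + 6·2.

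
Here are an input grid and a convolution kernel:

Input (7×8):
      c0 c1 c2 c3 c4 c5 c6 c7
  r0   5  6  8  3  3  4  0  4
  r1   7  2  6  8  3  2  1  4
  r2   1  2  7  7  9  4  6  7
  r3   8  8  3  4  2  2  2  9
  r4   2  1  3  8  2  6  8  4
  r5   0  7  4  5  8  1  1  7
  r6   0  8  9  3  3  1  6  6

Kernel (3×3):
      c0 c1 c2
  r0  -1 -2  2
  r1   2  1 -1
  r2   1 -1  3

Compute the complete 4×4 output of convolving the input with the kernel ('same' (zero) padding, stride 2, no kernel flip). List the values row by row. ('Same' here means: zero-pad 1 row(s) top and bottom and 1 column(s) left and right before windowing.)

Output[0,0]: The receptive field on the zero-padded input at this output position is [0 0 0 / 0 5 6 / 0 7 2]. Elementwise product with the kernel and sum: 0·-1 + 0·-2 + 0·2 + 0·2 + 5·1 + 6·-1 + 0·1 + 7·-1 + 2·3.

-2 37 16 17
5 23 17 38
22 9 8 49
6 17 -11 13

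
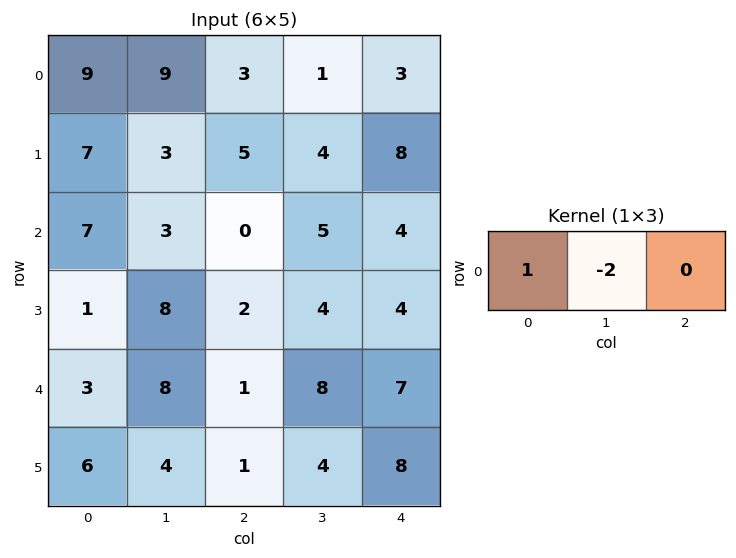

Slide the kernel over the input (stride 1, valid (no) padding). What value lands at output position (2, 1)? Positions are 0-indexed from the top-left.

The receptive field on the input at this output position is [3 0 5]. Elementwise product with the kernel and sum: 3·1 + 0·-2.

3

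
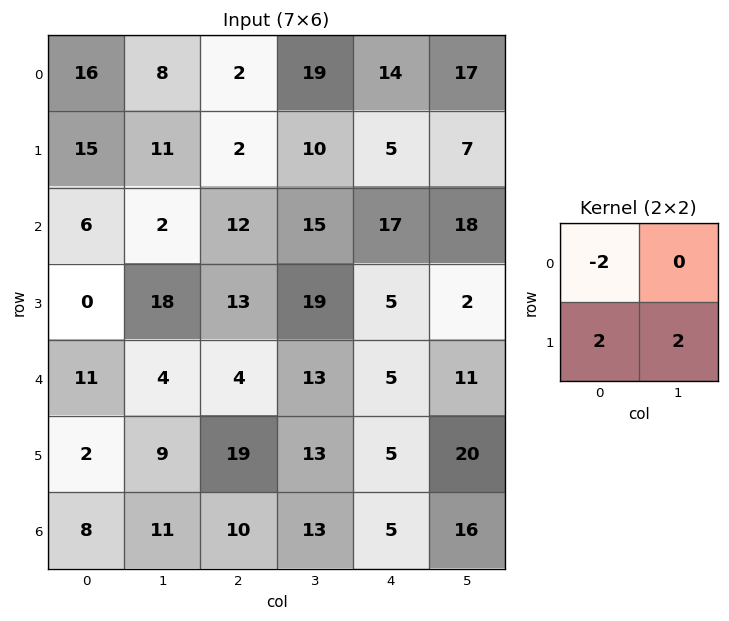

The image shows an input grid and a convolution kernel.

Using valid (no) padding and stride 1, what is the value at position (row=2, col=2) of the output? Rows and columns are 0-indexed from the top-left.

40

The receptive field on the input at this output position is [12 15 / 13 19]. Elementwise product with the kernel and sum: 12·-2 + 13·2 + 19·2.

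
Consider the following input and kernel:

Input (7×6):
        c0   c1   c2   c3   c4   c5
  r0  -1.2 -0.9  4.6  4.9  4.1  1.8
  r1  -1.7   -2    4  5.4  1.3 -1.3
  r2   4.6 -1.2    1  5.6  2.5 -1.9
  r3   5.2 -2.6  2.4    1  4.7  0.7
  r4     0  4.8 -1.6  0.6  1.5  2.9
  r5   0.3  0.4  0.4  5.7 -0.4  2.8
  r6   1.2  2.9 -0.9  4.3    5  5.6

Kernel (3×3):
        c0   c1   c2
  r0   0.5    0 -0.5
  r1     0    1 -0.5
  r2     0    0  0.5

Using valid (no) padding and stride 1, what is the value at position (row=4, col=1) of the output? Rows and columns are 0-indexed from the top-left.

1.8

The receptive field on the input at this output position is [4.8 -1.6 0.6 / 0.4 0.4 5.7 / 2.9 -0.9 4.3]. Elementwise product with the kernel and sum: 4.8·0.5 + 0.6·-0.5 + 0.4·1 + 5.7·-0.5 + 4.3·0.5.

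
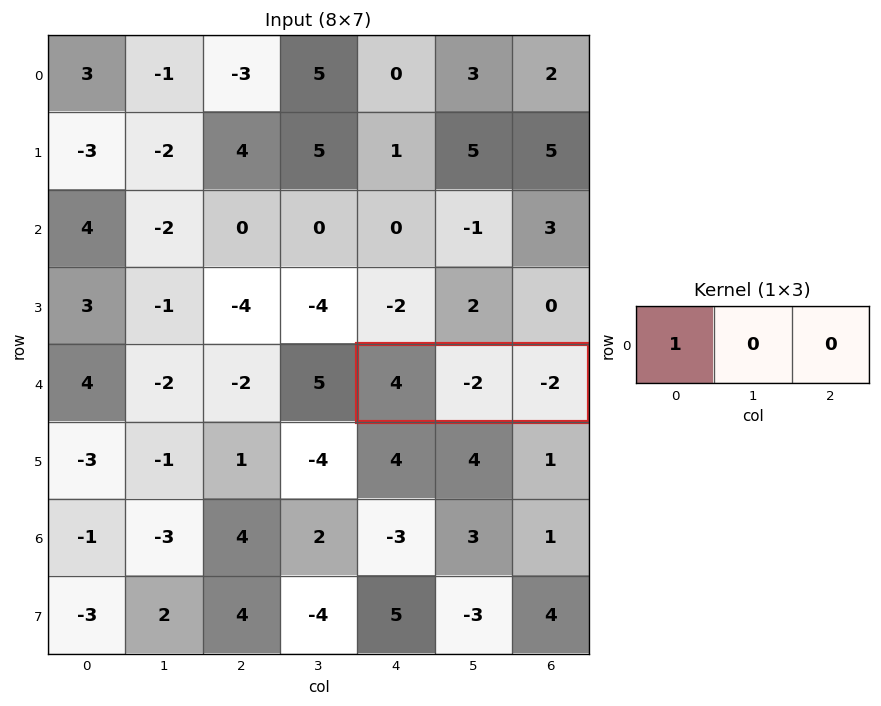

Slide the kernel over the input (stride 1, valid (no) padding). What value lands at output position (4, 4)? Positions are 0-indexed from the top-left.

The receptive field on the input at this output position is [4 -2 -2]. Elementwise product with the kernel and sum: 4·1.

4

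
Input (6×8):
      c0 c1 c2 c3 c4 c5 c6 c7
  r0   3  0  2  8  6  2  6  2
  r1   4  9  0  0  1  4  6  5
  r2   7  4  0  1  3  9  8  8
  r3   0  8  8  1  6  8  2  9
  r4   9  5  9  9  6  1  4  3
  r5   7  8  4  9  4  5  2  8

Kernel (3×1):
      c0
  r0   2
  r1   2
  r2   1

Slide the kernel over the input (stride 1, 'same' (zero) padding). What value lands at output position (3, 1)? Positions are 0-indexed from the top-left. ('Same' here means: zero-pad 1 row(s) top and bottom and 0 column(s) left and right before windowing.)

The receptive field on the zero-padded input at this output position is [4 / 8 / 5]. Elementwise product with the kernel and sum: 4·2 + 8·2 + 5·1.

29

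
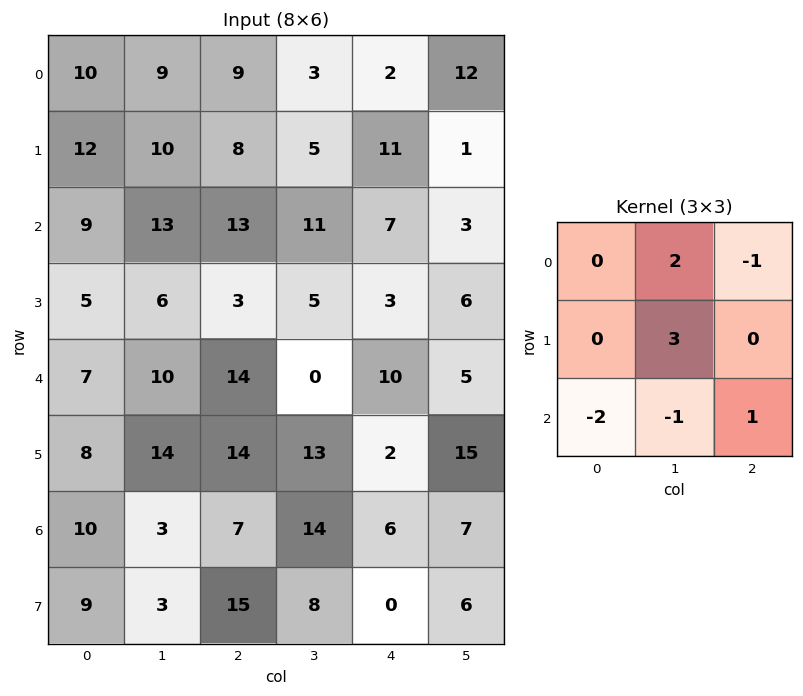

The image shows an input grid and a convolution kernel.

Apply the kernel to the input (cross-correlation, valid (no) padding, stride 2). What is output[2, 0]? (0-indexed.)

The receptive field on the input at this output position is [7 10 14 / 8 14 14 / 10 3 7]. Elementwise product with the kernel and sum: 10·2 + 14·-1 + 14·3 + 10·-2 + 3·-1 + 7·1.

32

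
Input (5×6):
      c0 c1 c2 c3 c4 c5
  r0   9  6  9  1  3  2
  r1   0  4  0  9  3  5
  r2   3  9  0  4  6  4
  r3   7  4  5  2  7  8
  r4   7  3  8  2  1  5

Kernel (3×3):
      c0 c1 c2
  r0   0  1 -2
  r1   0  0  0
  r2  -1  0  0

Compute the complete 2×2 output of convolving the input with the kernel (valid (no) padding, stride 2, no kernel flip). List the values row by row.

Output[0,0]: The receptive field on the input at this output position is [9 6 9 / 0 4 0 / 3 9 0]. Elementwise product with the kernel and sum: 6·1 + 9·-2 + 3·-1.

-15 -5
2 -16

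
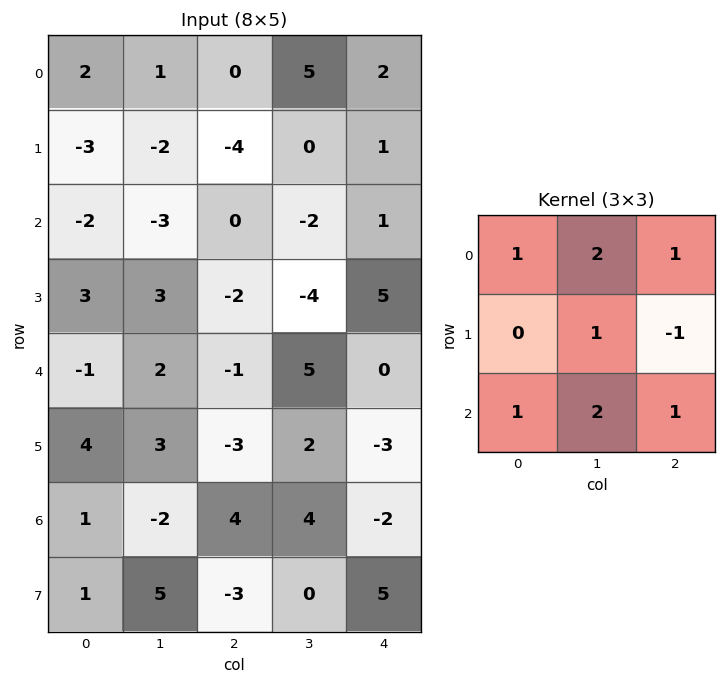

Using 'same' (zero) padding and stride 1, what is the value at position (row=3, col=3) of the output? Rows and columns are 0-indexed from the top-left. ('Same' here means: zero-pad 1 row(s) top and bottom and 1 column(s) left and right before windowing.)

-3

The receptive field on the zero-padded input at this output position is [0 -2 1 / -2 -4 5 / -1 5 0]. Elementwise product with the kernel and sum: 0·1 + -2·2 + 1·1 + -4·1 + 5·-1 + -1·1 + 5·2 + 0·1.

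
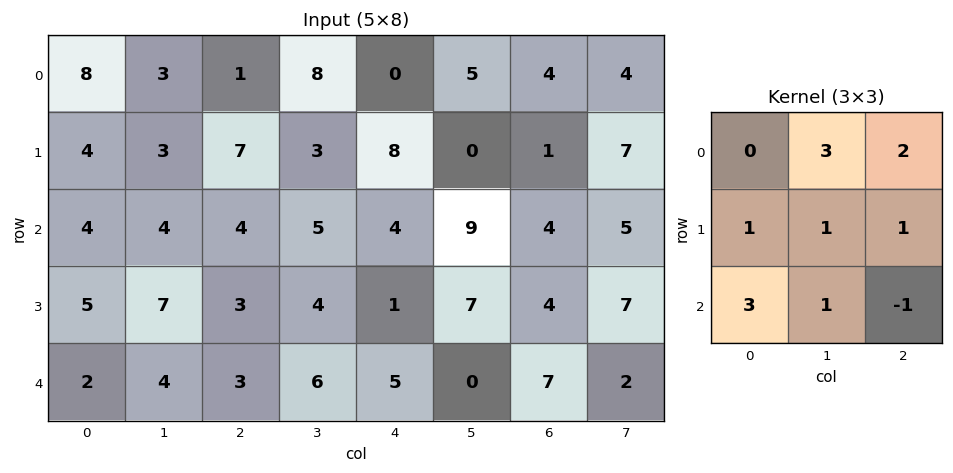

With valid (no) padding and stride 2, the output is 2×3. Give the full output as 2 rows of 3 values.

37 55 49
42 41 55

Output[0,0]: The receptive field on the input at this output position is [8 3 1 / 4 3 7 / 4 4 4]. Elementwise product with the kernel and sum: 3·3 + 1·2 + 4·1 + 3·1 + 7·1 + 4·3 + 4·1 + 4·-1.
Output[0,1]: The receptive field on the input at this output position is [1 8 0 / 7 3 8 / 4 5 4]. Elementwise product with the kernel and sum: 8·3 + 0·2 + 7·1 + 3·1 + 8·1 + 4·3 + 5·1 + 4·-1.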